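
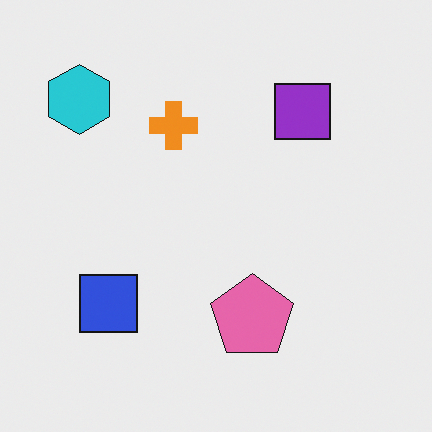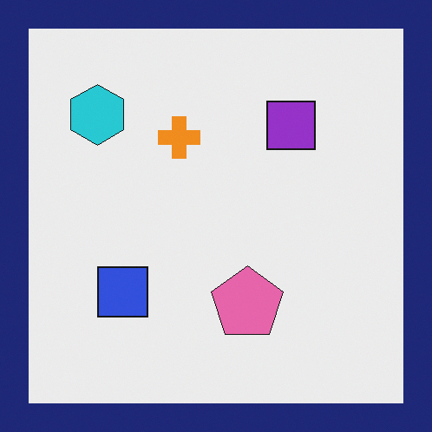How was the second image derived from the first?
Framed with a navy border.

A solid navy frame runs around the edge of the second image, with the content slightly shrunk inside it.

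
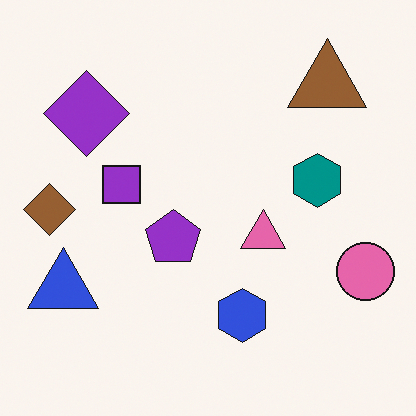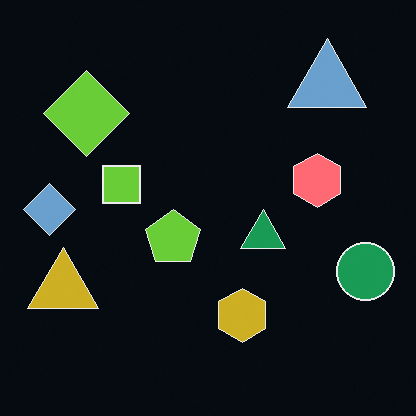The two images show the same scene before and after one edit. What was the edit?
The second image is the first color-inverted (negative).

The light background has become dark and every shape's color is its complement — a photographic negative.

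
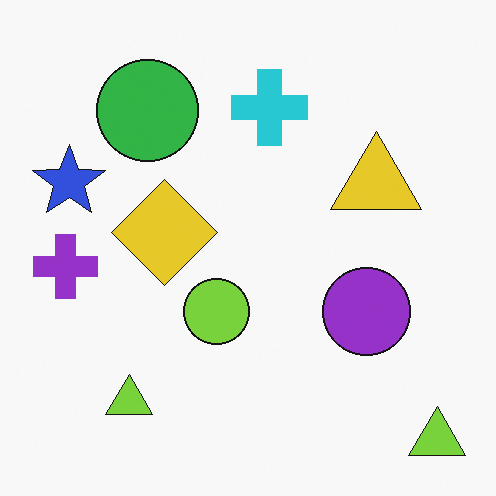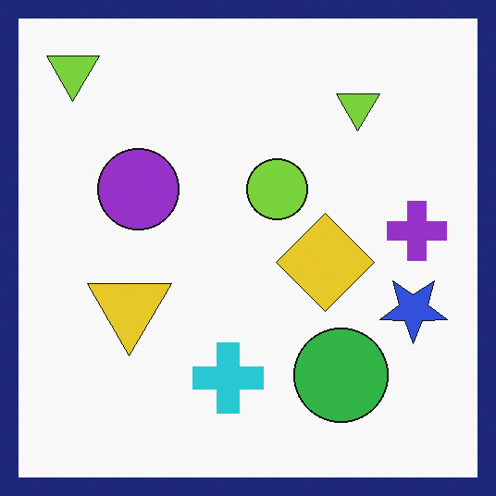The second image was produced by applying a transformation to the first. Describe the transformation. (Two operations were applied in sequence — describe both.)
It was rotated 180°, then framed with a navy border.

The blue star sits in the left of the first image and the right of the second — consistent with a whole-image 180° rotation. A solid navy frame runs around the edge of the second image, with the content slightly shrunk inside it.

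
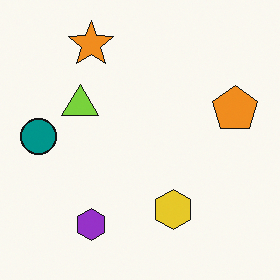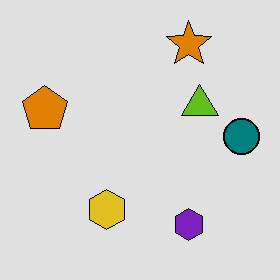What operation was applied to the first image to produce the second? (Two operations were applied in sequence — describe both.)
It was posterized to a reduced palette, then flipped horizontally (left ↔ right).

Each flat color has snapped to a coarser quantized level — most visibly, the near-white background has dropped to a flat grey. The teal circle is in the left of the first image and the right of the second — shapes on opposite sides of the vertical midline have swapped in a mirror flip.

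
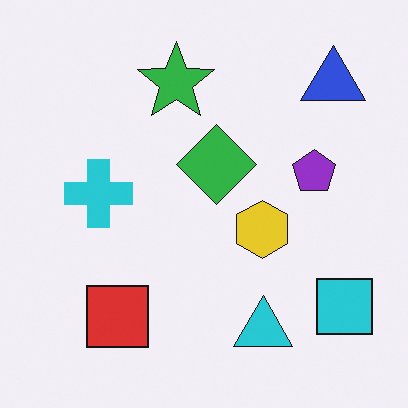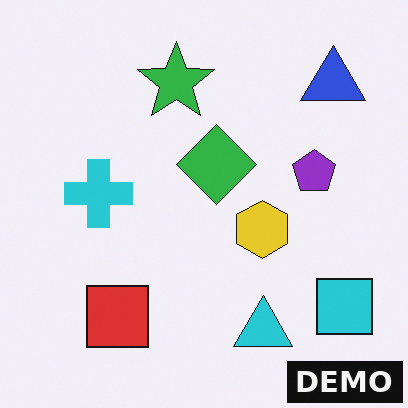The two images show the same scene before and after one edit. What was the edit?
This is the original image watermarked with the text "DEMO" in the lower-right corner.

A dark label reading "DEMO" appears in the lower-right corner.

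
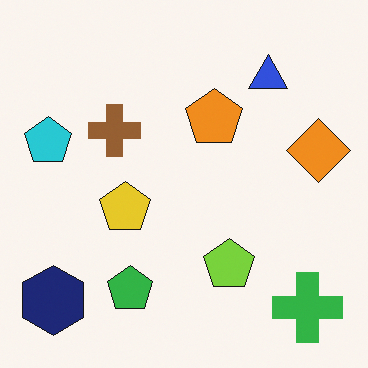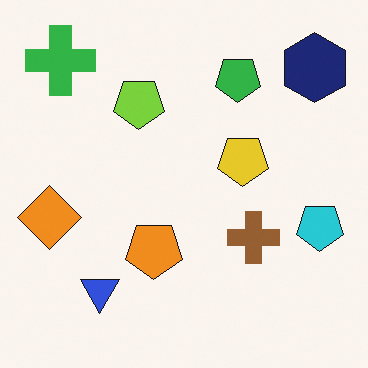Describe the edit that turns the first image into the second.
Rotated 180°.

The navy hexagon sits in the bottom-left of the first image and the top-right of the second — consistent with a whole-image 180° rotation.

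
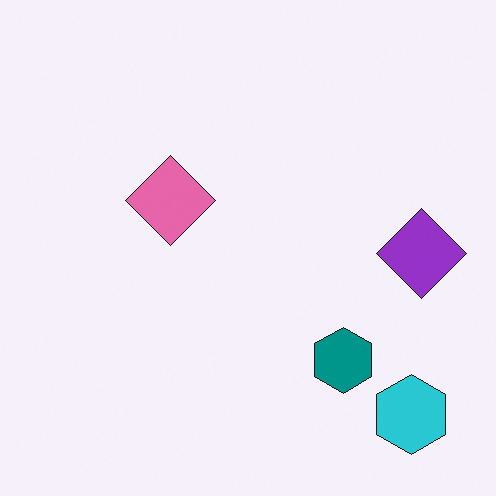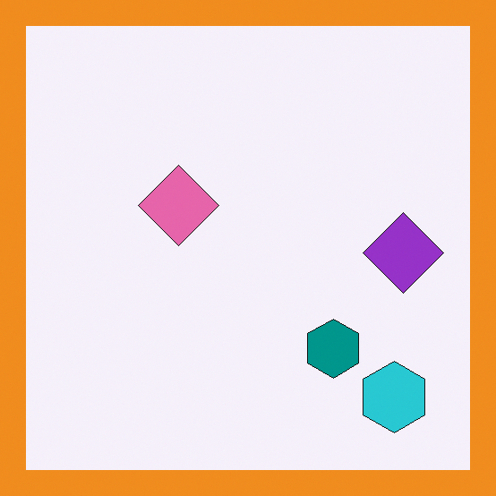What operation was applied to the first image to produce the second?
It was framed with a orange border.

A solid orange frame runs around the edge of the second image, with the content slightly shrunk inside it.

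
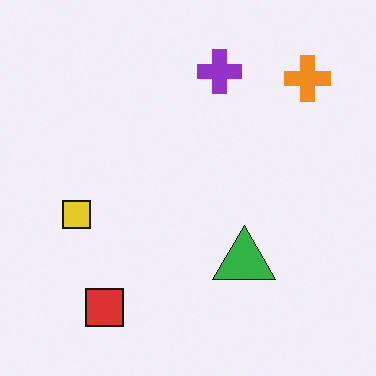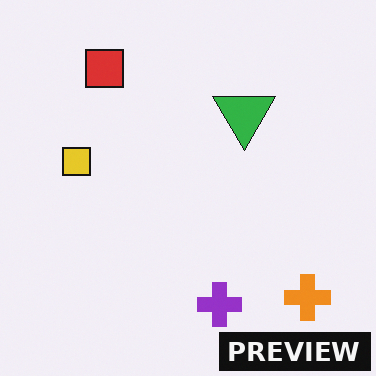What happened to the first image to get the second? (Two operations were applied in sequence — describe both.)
Flipped vertically (top ↔ bottom), then watermarked with the text "PREVIEW" in the lower-right corner.

The red square is in the bottom-left of the first image and the top-left of the second — shapes on opposite sides of the horizontal midline have swapped in a mirror flip. A dark label reading "PREVIEW" appears in the lower-right corner.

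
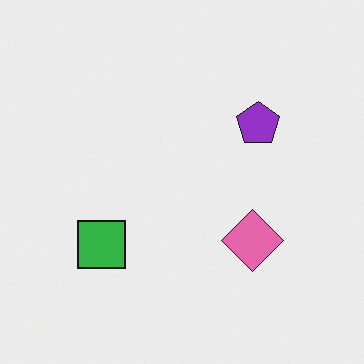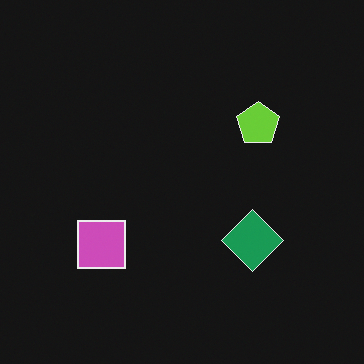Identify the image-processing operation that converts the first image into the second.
It was color-inverted (negative).

The light background has become dark and every shape's color is its complement — a photographic negative.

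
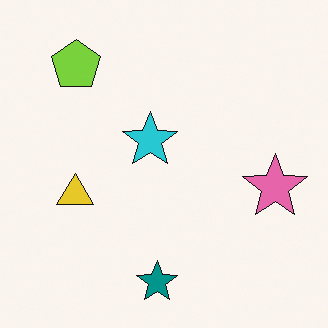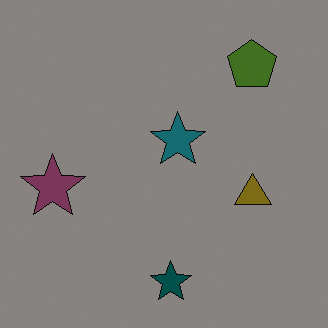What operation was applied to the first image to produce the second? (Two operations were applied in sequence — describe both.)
The image was flipped horizontally (left ↔ right), then substantially darkened.

The pink star is in the right of the first image and the left of the second — shapes on opposite sides of the vertical midline have swapped in a mirror flip. Every pixel — background and shapes alike — is uniformly darkened.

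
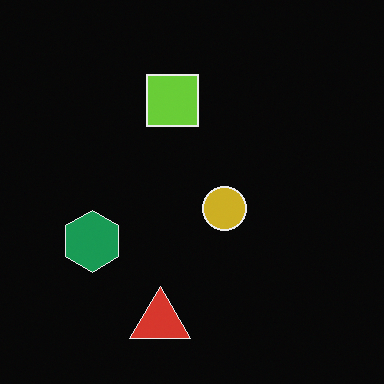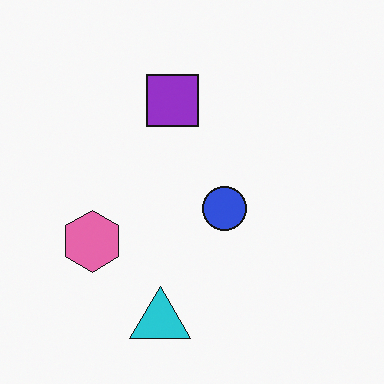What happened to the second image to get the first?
The first image is the second color-inverted (negative).

The light background has become dark and every shape's color is its complement — a photographic negative.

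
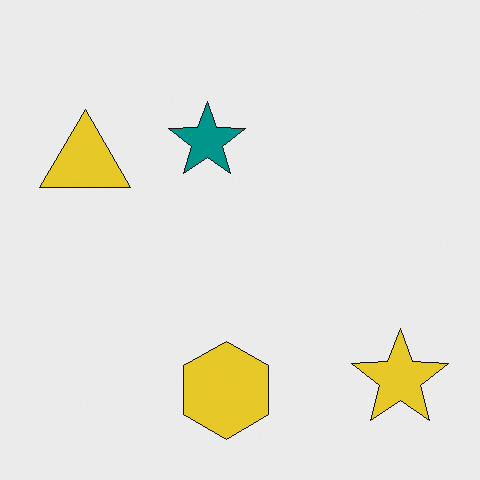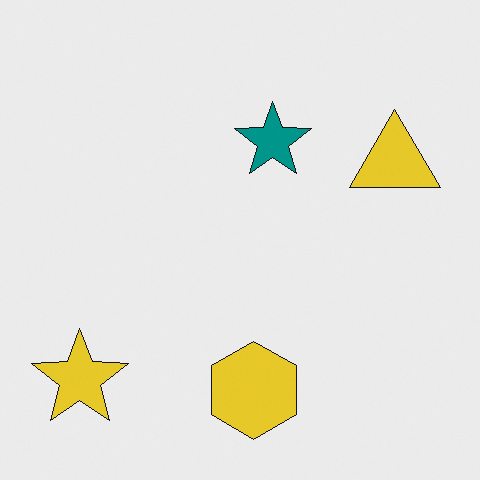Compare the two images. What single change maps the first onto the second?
This is the original image flipped horizontally (left ↔ right).

The yellow star is in the bottom-right of the first image and the bottom-left of the second — shapes on opposite sides of the vertical midline have swapped in a mirror flip.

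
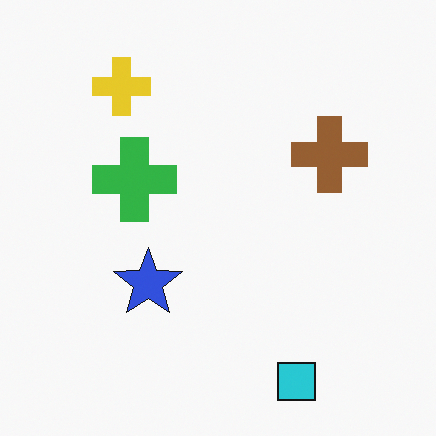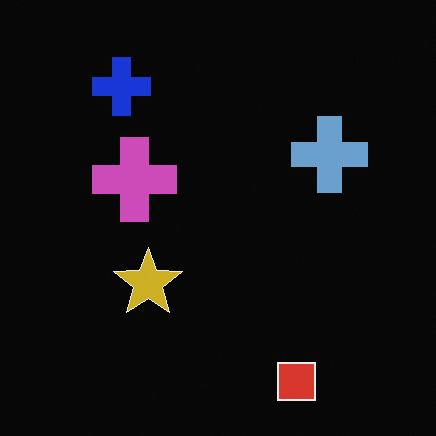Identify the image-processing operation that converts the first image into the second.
It was color-inverted (negative).

The light background has become dark and every shape's color is its complement — a photographic negative.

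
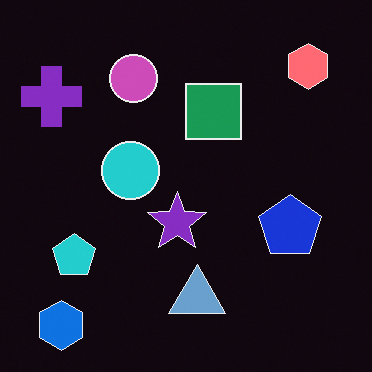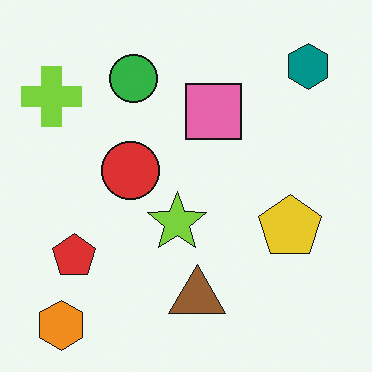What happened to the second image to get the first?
This is the original image color-inverted (negative).

The light background has become dark and every shape's color is its complement — a photographic negative.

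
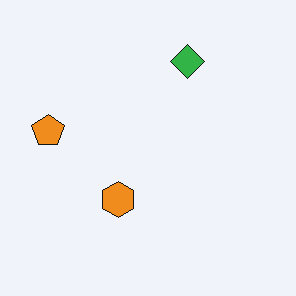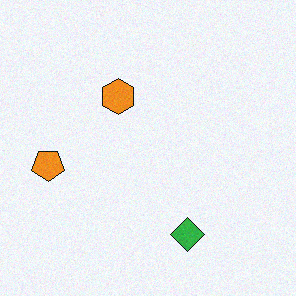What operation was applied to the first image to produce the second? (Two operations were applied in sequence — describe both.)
This is the original image flipped vertically (top ↔ bottom), then degraded with a light layer of grain.

The green diamond is in the top of the first image and the bottom of the second — shapes on opposite sides of the horizontal midline have swapped in a mirror flip. Random speckle covers the whole image, including the flat background.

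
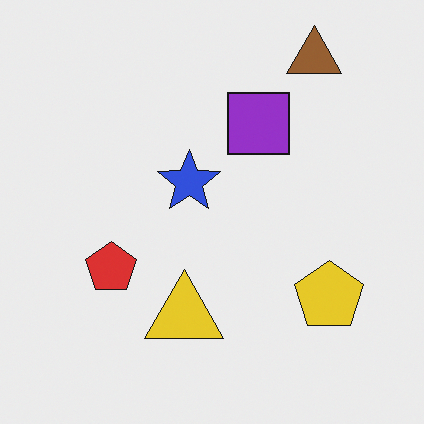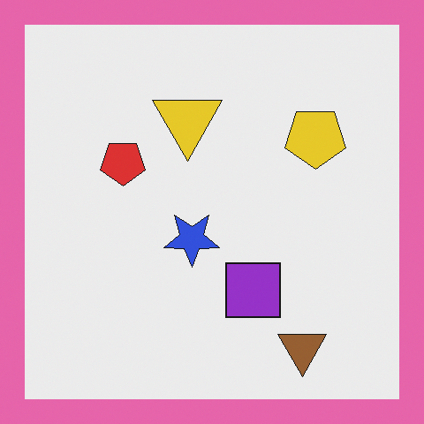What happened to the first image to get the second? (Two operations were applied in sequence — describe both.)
The transformation is: flipped vertically (top ↔ bottom), then framed with a pink border.

The brown triangle is in the top-right of the first image and the bottom-right of the second — shapes on opposite sides of the horizontal midline have swapped in a mirror flip. A solid pink frame runs around the edge of the second image, with the content slightly shrunk inside it.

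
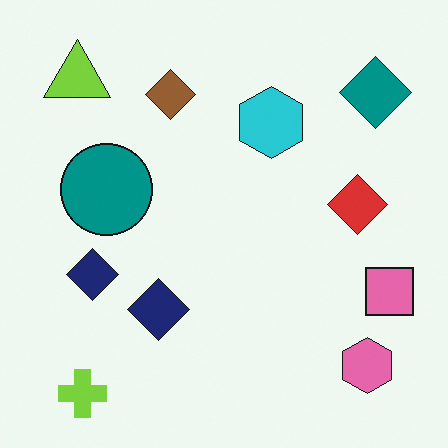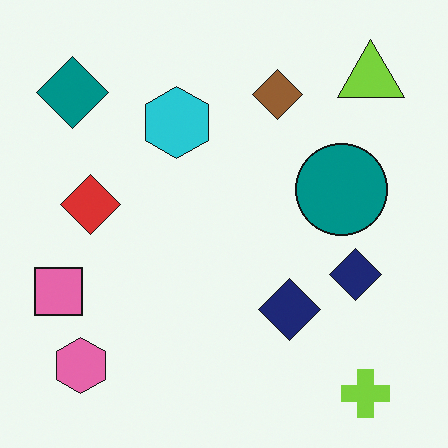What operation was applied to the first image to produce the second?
The transformation is: flipped horizontally (left ↔ right).

The pink square is in the right of the first image and the left of the second — shapes on opposite sides of the vertical midline have swapped in a mirror flip.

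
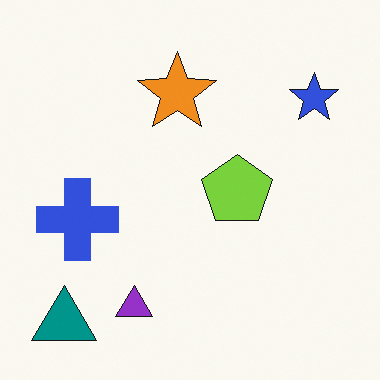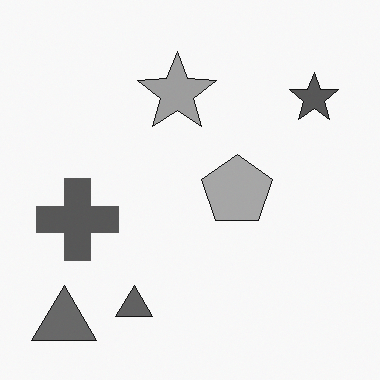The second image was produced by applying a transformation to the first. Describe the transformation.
The transformation is: converted to grayscale.

All color is removed — every shape is now a shade of grey.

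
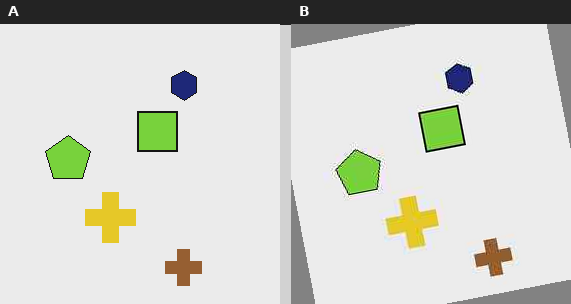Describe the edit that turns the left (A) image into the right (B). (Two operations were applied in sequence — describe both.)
It was JPEG-compressed with visible artifacts, then rotated counter-clockwise by a small amount.

Blocky 8×8 compression artifacts appear around shape edges and the flat background shows ringing — characteristic JPEG degradation. Every shape is tilted by the same angle and the image corners show triangular fill wedges — a whole-image rotation by a non-right angle.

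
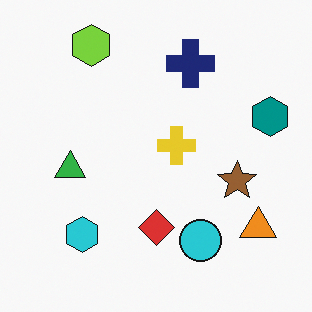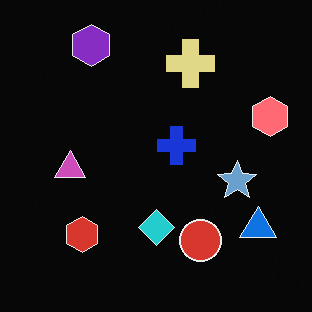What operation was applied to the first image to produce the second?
The second image is the first color-inverted (negative).

The light background has become dark and every shape's color is its complement — a photographic negative.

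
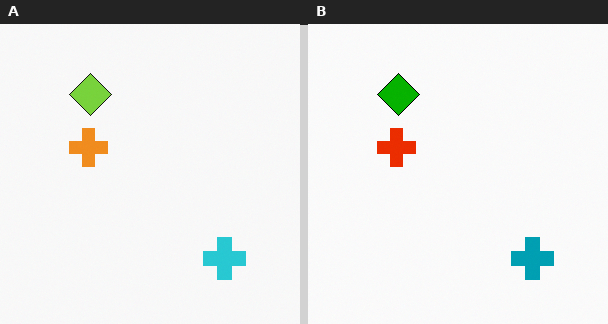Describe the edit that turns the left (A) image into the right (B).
The transformation is: given much higher contrast.

Tones are pushed away from mid-grey across the whole image — a global contrast change.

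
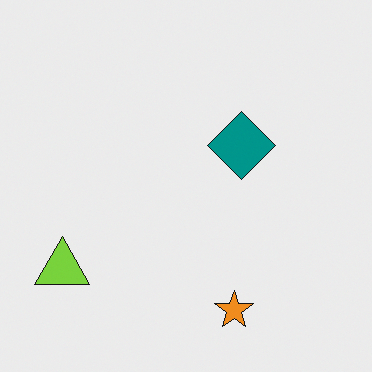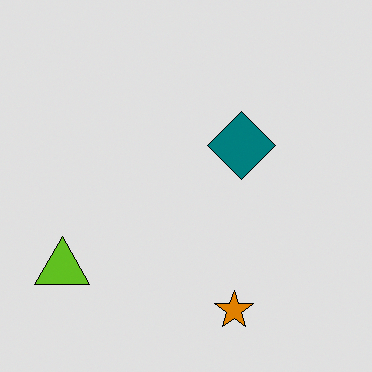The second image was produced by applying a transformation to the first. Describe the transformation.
It was moderately posterized.

Each flat color has snapped to a coarser quantized level — most visibly, the near-white background has dropped to a flat grey.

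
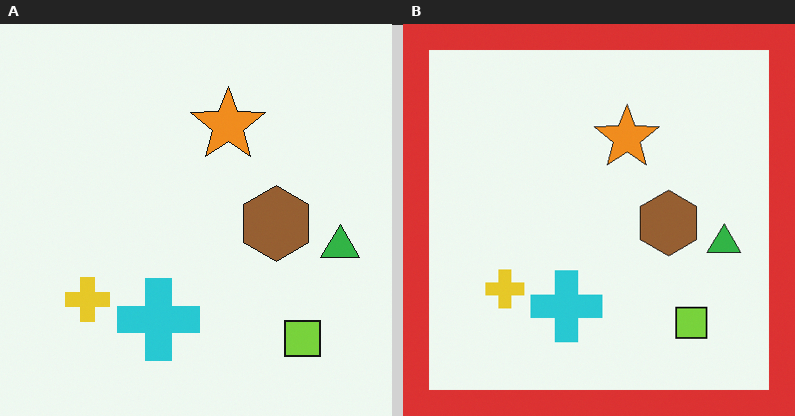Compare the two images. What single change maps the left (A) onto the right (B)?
The transformation is: framed with a red border.

A solid red frame runs around the edge of the right (B) image, with the content slightly shrunk inside it.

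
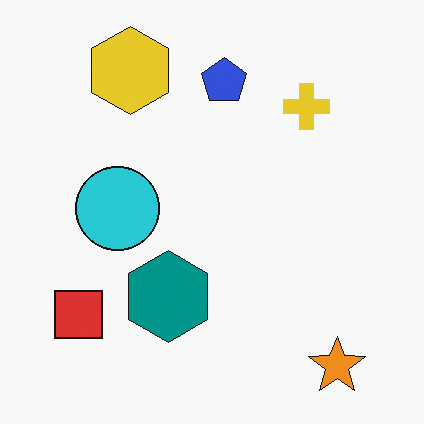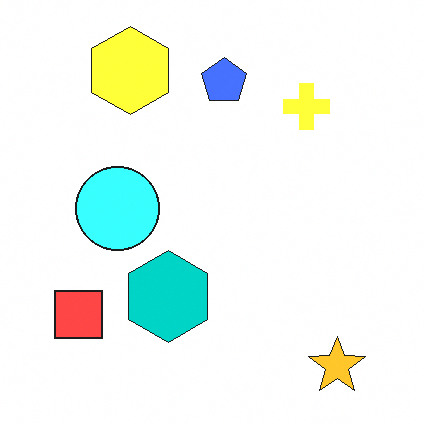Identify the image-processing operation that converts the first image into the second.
Brightened a lot.

Every pixel — background and shapes alike — is uniformly brightened.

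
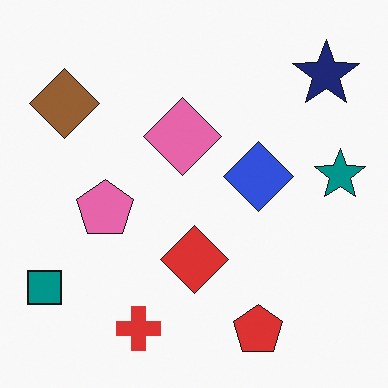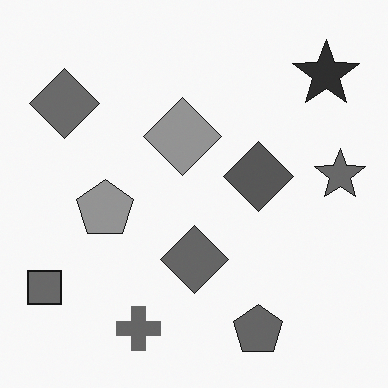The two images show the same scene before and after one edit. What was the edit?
This is the original image converted to grayscale.

All color is removed — every shape is now a shade of grey.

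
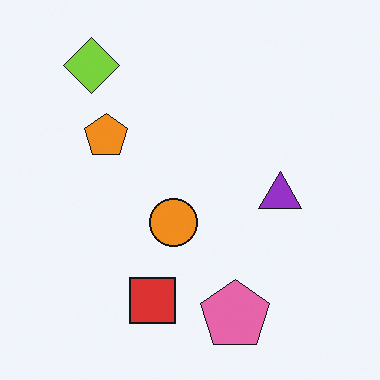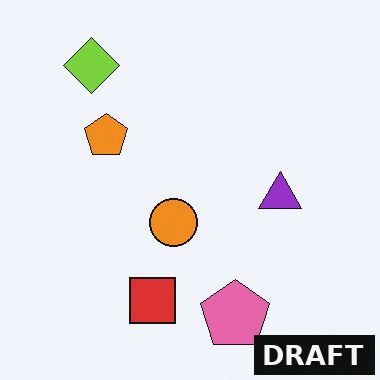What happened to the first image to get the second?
It was watermarked with the text "DRAFT" in the lower-right corner.

A dark label reading "DRAFT" appears in the lower-right corner.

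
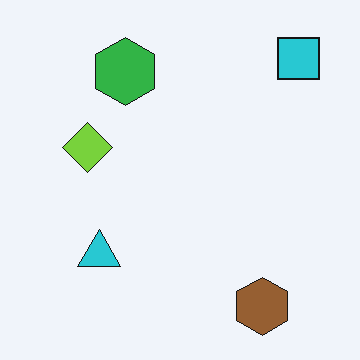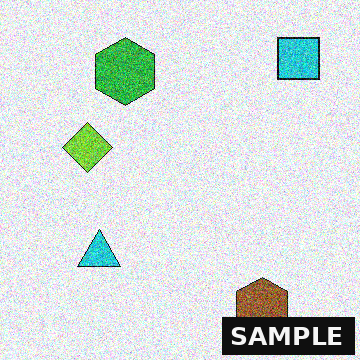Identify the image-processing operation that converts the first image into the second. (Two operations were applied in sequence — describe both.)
This is the original image degraded with a thick layer of grain, then watermarked with the text "SAMPLE" in the lower-right corner.

Random speckle covers the whole image, including the flat background. A dark label reading "SAMPLE" appears in the lower-right corner.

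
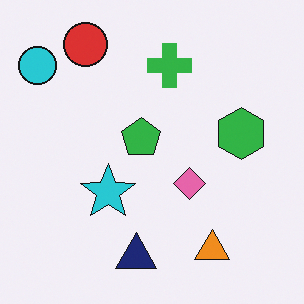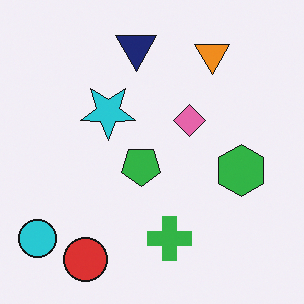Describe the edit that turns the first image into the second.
Flipped vertically (top ↔ bottom).

The red circle is in the top-left of the first image and the bottom-left of the second — shapes on opposite sides of the horizontal midline have swapped in a mirror flip.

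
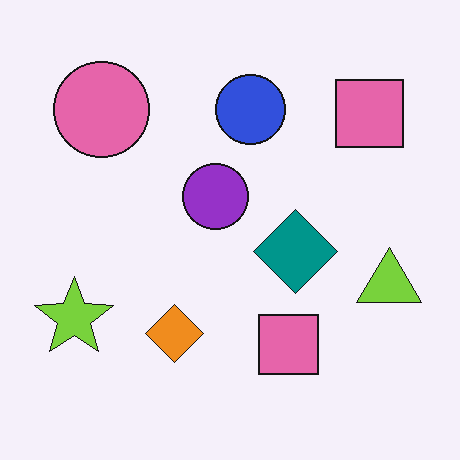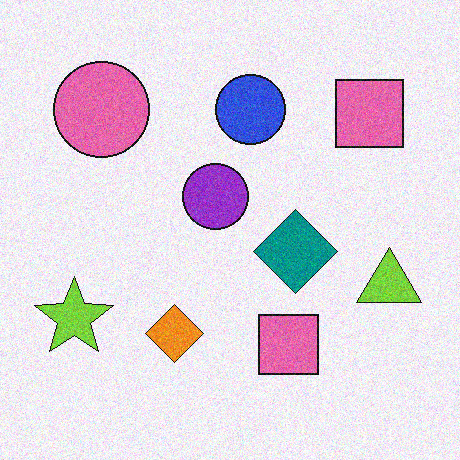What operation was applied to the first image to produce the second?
Degraded with moderate additive noise.

Random speckle covers the whole image, including the flat background.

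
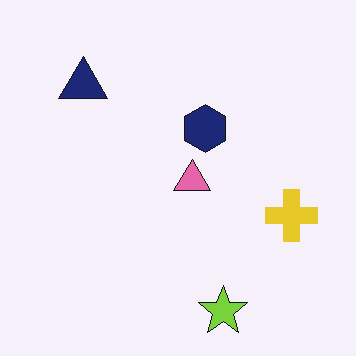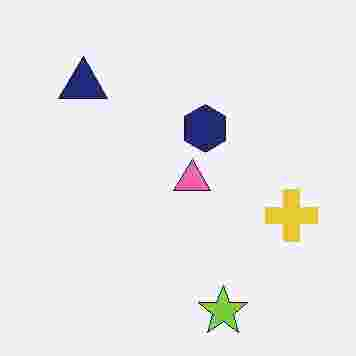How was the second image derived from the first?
This is the original image degraded with heavy JPEG compression.

Blocky 8×8 compression artifacts appear around shape edges and the flat background shows ringing — characteristic JPEG degradation.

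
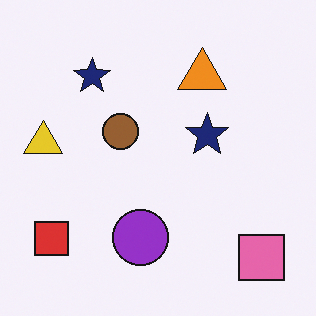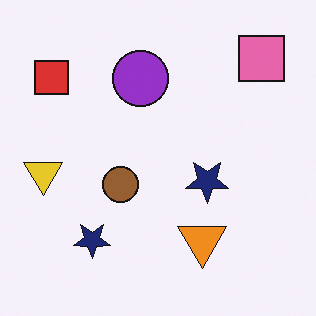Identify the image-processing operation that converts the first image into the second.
This is the original image flipped vertically (top ↔ bottom).

The pink square is in the bottom-right of the first image and the top-right of the second — shapes on opposite sides of the horizontal midline have swapped in a mirror flip.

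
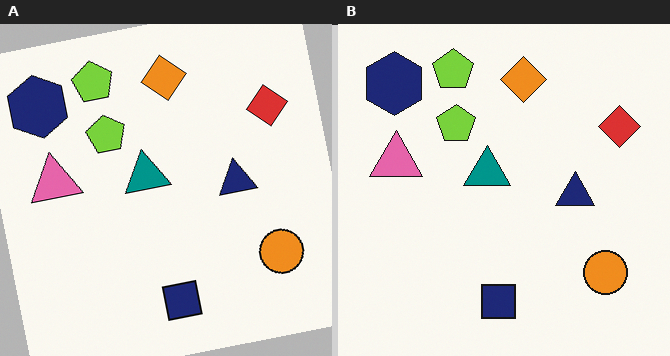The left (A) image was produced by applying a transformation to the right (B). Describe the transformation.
The transformation is: rotated counter-clockwise by a slight angle.

Every shape is tilted by the same angle and the image corners show triangular fill wedges — a whole-image rotation by a non-right angle.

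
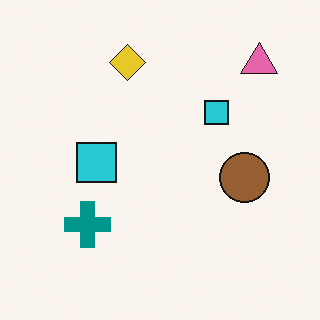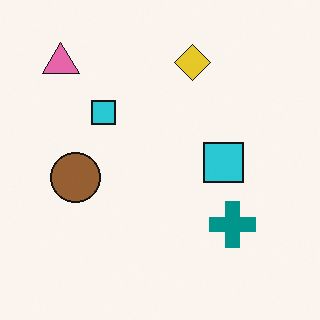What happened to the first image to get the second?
It was flipped horizontally (left ↔ right).

The pink triangle is in the top-right of the first image and the top-left of the second — shapes on opposite sides of the vertical midline have swapped in a mirror flip.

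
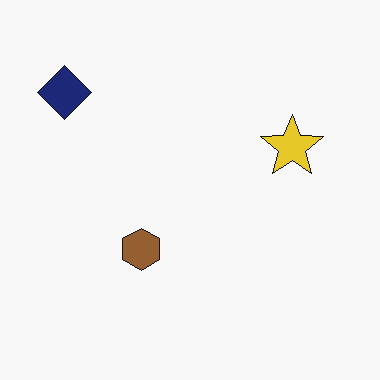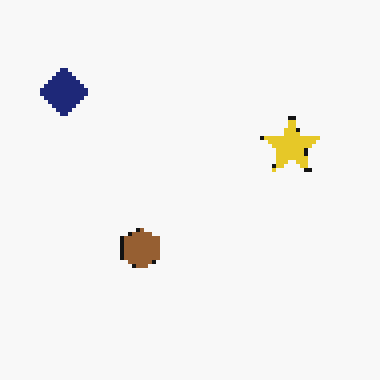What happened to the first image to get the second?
Lightly pixelated (a mild mosaic effect).

Shapes are reduced to large square blocks; fine edges and outlines are lost — a downscale-then-upscale (mosaic) effect.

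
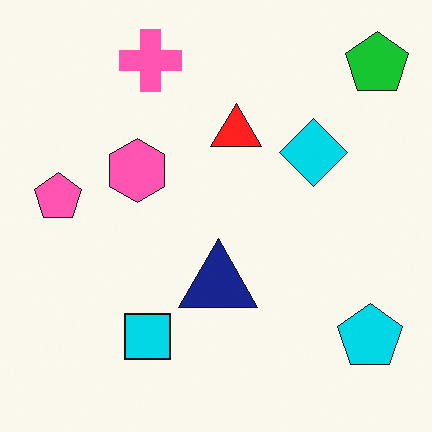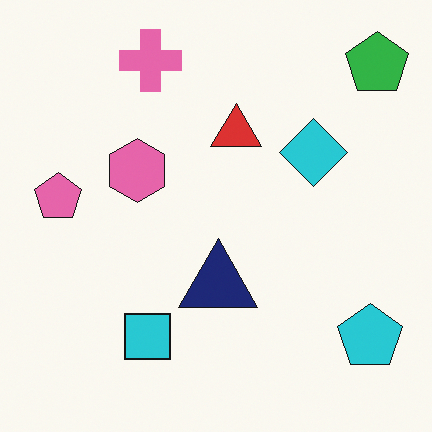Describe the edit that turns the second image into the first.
The transformation is: slightly oversaturated.

All colors are more vivid — a global saturation change.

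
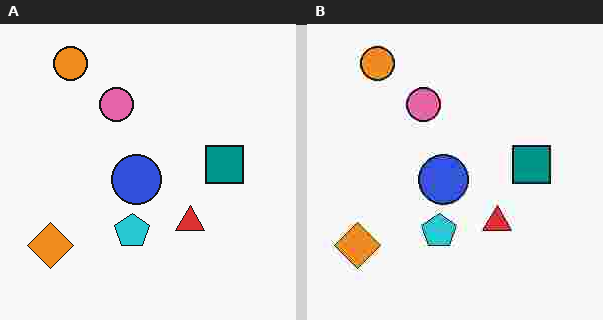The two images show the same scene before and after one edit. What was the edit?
It was heavily JPEG-compressed with obvious blocking artifacts.

Blocky 8×8 compression artifacts appear around shape edges and the flat background shows ringing — characteristic JPEG degradation.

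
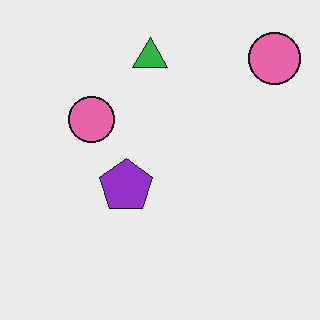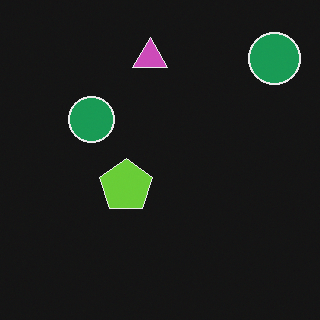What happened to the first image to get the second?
It was color-inverted (negative).

The light background has become dark and every shape's color is its complement — a photographic negative.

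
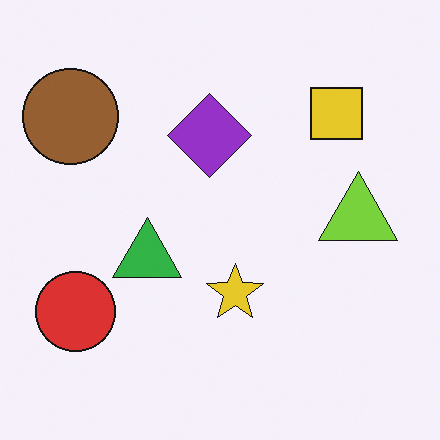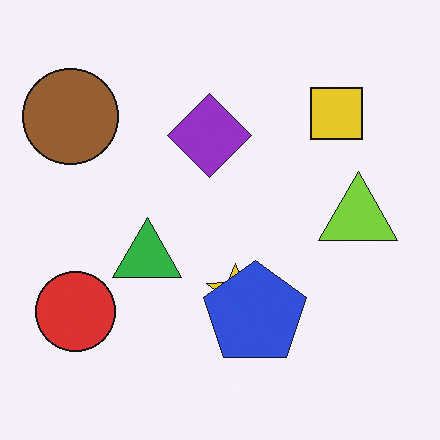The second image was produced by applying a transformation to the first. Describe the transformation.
This is the original image overlaid with an additional blue pentagon.

A blue pentagon appears in the second image that is absent from the first.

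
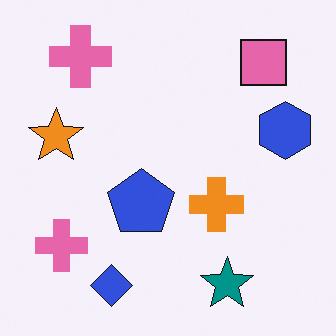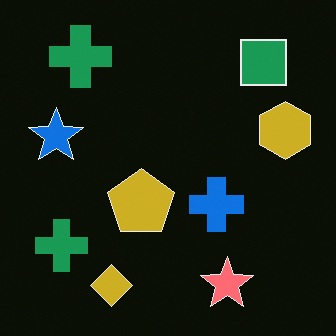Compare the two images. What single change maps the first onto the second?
Color-inverted (negative).

The light background has become dark and every shape's color is its complement — a photographic negative.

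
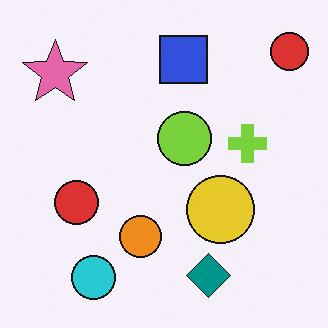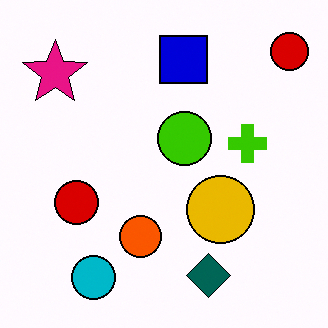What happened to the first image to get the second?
Given much higher contrast.

Tones are pushed away from mid-grey across the whole image — a global contrast change.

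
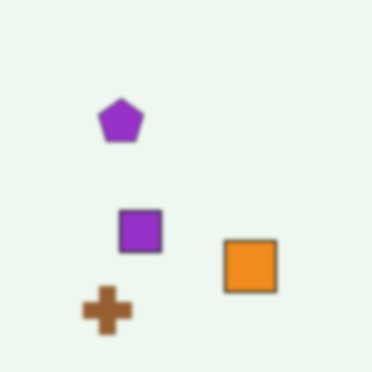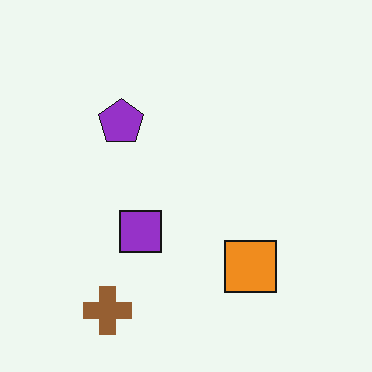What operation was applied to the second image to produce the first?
The transformation is: lightly blurred.

Shape edges and outlines are uniformly softened across the whole image.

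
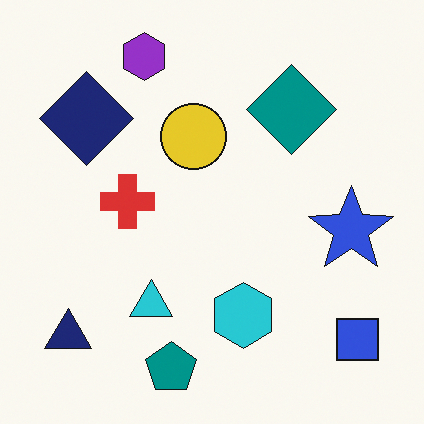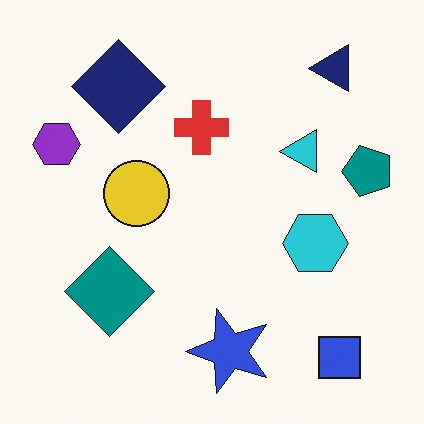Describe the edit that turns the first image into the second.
Transposed (reflected across the top-left ↔ bottom-right diagonal).

Shapes have swapped their row and column positions — what was in the top-right is now in the bottom-left — a diagonal reflection.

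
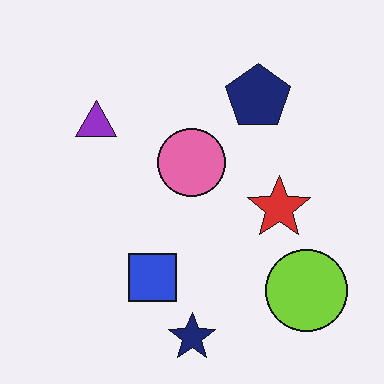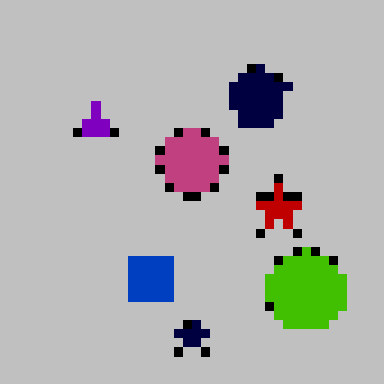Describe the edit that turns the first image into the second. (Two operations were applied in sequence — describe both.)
The image was heavily posterized to just a handful of flat colors, then heavily pixelated into large blocks.

Each flat color has snapped to a coarser quantized level — most visibly, the near-white background has dropped to a flat grey. Shapes are reduced to large square blocks; fine edges and outlines are lost — a downscale-then-upscale (mosaic) effect.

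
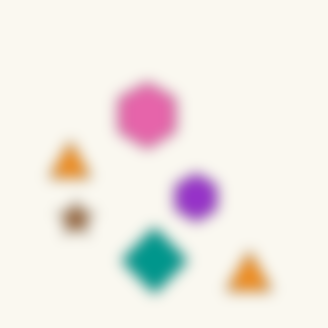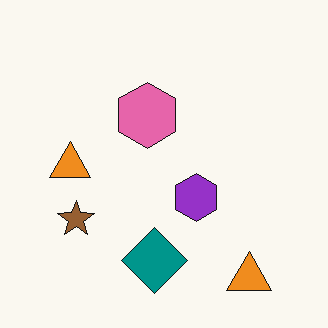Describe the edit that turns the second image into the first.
Strongly gaussian-blurred.

Shape edges and outlines are uniformly softened across the whole image.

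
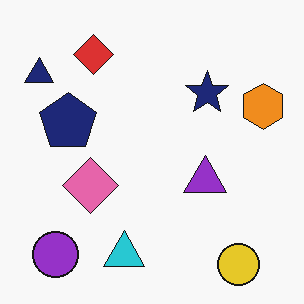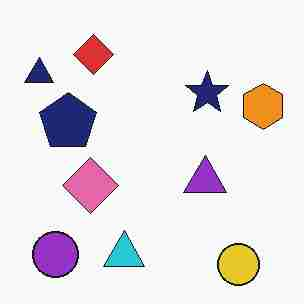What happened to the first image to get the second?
The image was degraded with heavy JPEG compression.

Blocky 8×8 compression artifacts appear around shape edges and the flat background shows ringing — characteristic JPEG degradation.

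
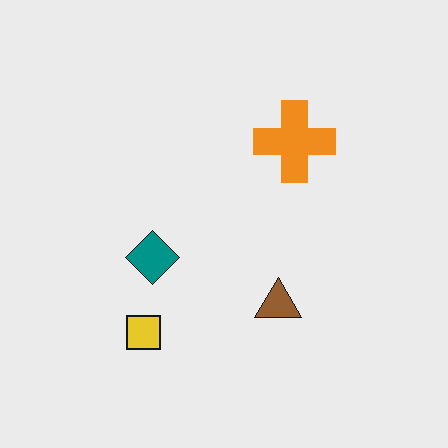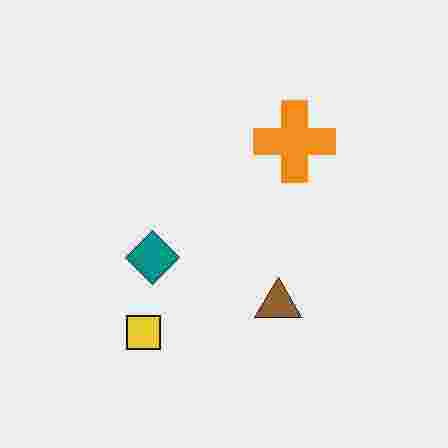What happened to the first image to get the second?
It was degraded with heavy JPEG compression.

Blocky 8×8 compression artifacts appear around shape edges and the flat background shows ringing — characteristic JPEG degradation.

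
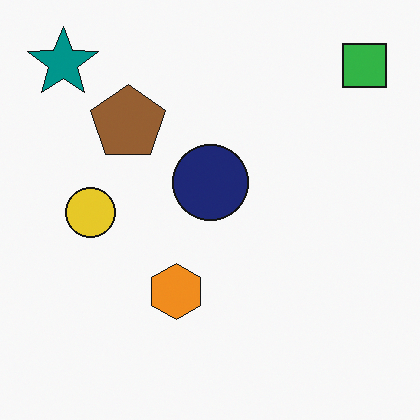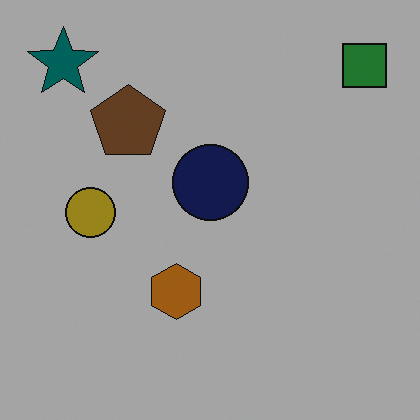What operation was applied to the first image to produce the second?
It was substantially darkened.

Every pixel — background and shapes alike — is uniformly darkened.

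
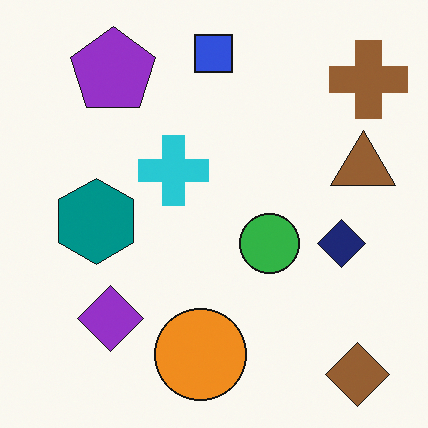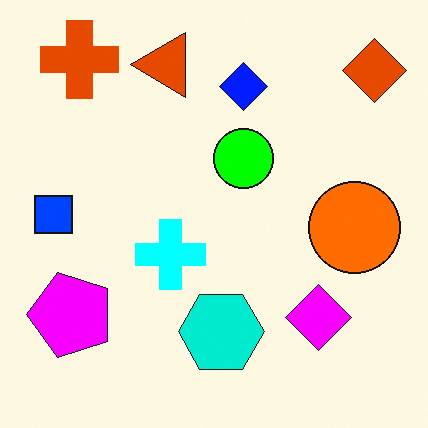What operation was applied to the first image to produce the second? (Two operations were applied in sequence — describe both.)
The second image is the first heavily oversaturated, then rotated 90° counter-clockwise.

All colors are more vivid — a global saturation change. The brown diamond sits in the bottom-right of the first image and the top-right of the second — consistent with a whole-image 90° counter-clockwise rotation.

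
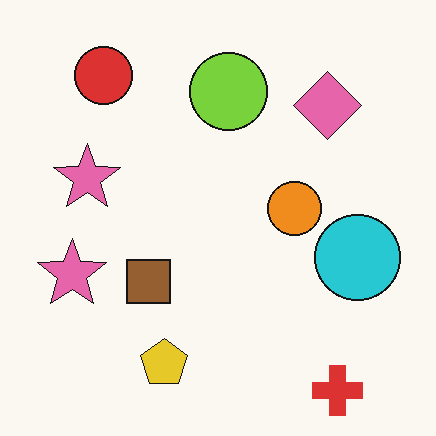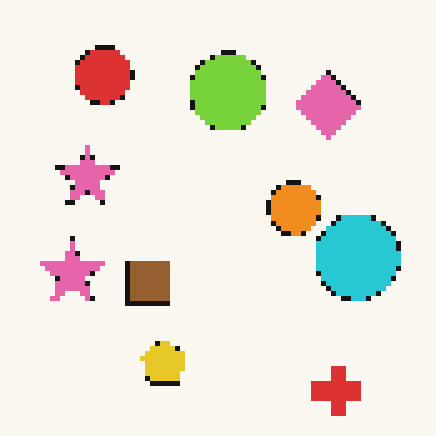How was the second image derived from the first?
It was lightly pixelated (a mild mosaic effect).

Shapes are reduced to large square blocks; fine edges and outlines are lost — a downscale-then-upscale (mosaic) effect.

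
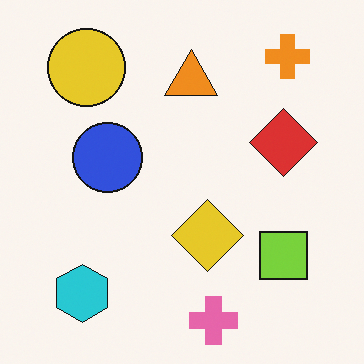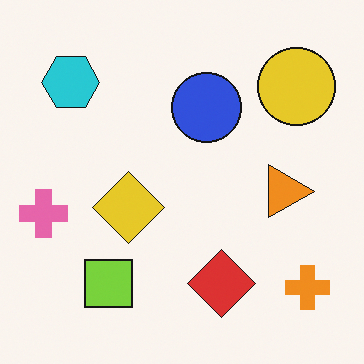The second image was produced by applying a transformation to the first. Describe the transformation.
The image was rotated 90° clockwise.

The orange cross sits in the top-right of the first image and the bottom-right of the second — consistent with a whole-image 90° clockwise rotation.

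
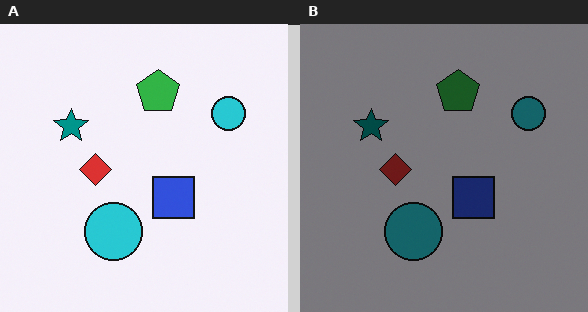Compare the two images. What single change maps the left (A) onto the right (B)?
It was darkened a lot.

Every pixel — background and shapes alike — is uniformly darkened.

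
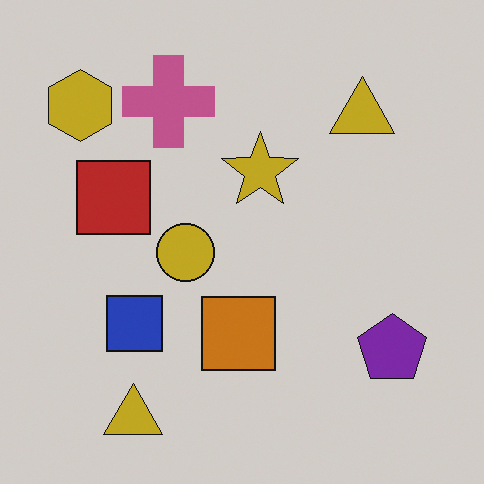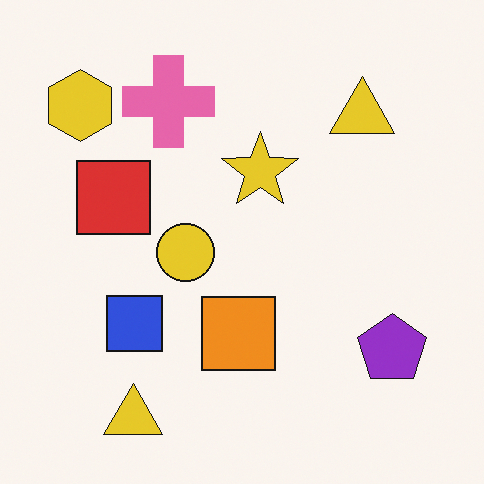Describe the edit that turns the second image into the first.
This is the original image darkened a little.

Every pixel — background and shapes alike — is uniformly darkened.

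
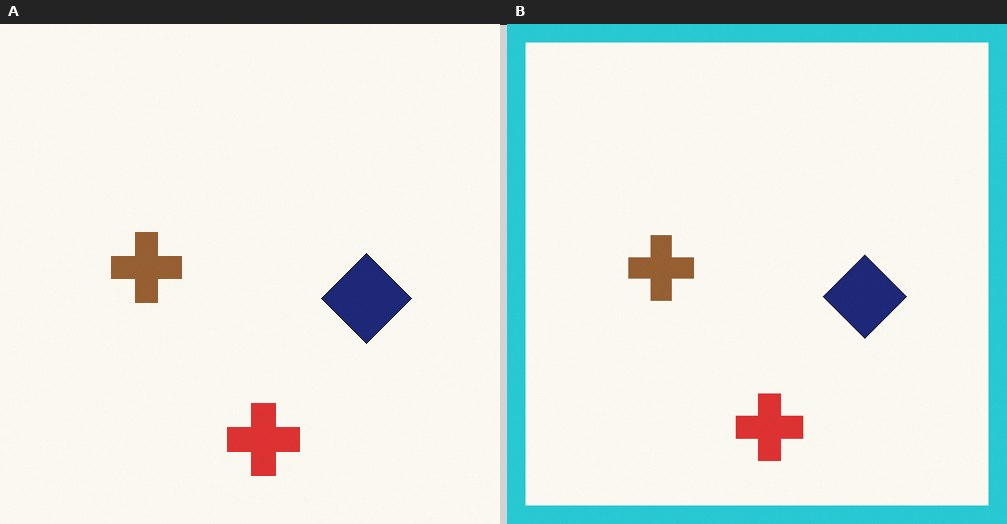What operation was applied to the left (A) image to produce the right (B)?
The transformation is: framed with a cyan border.

A solid cyan frame runs around the edge of the right (B) image, with the content slightly shrunk inside it.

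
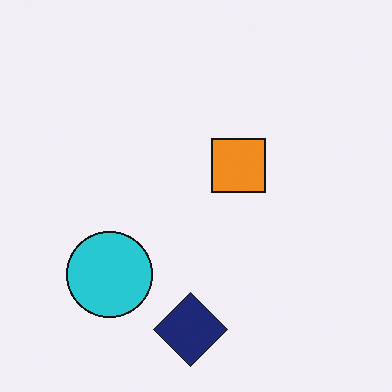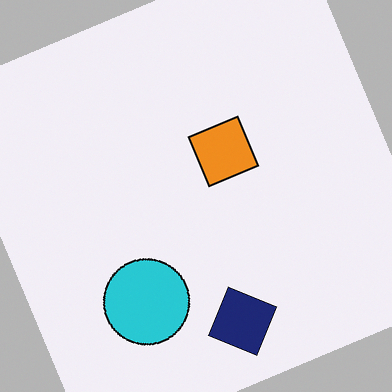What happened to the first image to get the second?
It was rotated counter-clockwise by a clearly visible amount.

Every shape is tilted by the same angle and the image corners show triangular fill wedges — a whole-image rotation by a non-right angle.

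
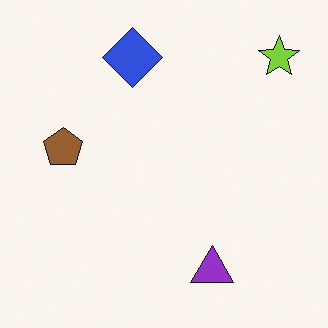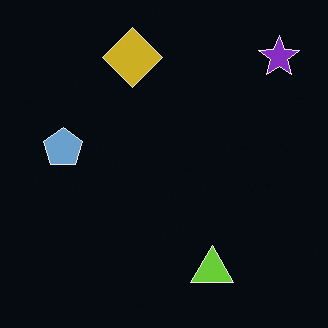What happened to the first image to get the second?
The image was color-inverted (negative).

The light background has become dark and every shape's color is its complement — a photographic negative.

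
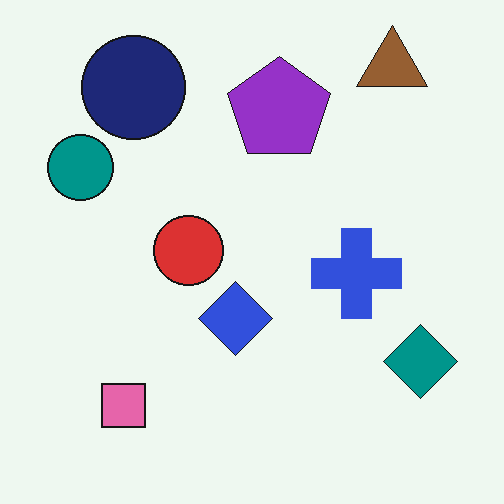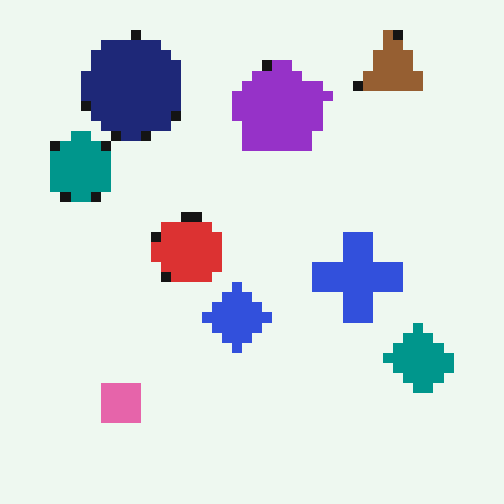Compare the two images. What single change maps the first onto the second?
Heavily pixelated into large blocks.

Shapes are reduced to large square blocks; fine edges and outlines are lost — a downscale-then-upscale (mosaic) effect.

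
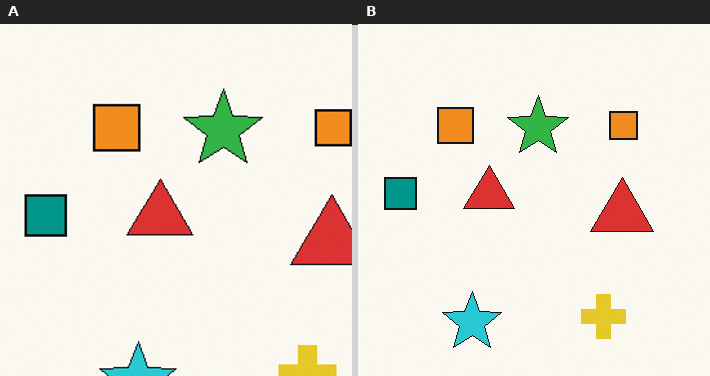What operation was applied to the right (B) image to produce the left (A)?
The image was cropped slightly and scaled back up.

The visible shapes are larger and the field of view is narrower; shapes near the original edges may be partly or wholly outside the frame — a crop-and-rescale.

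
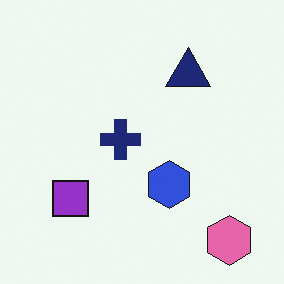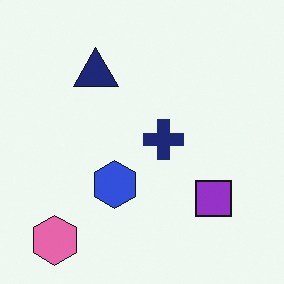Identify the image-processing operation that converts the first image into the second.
The second image is the first flipped horizontally (left ↔ right).

The pink hexagon is in the bottom-right of the first image and the bottom-left of the second — shapes on opposite sides of the vertical midline have swapped in a mirror flip.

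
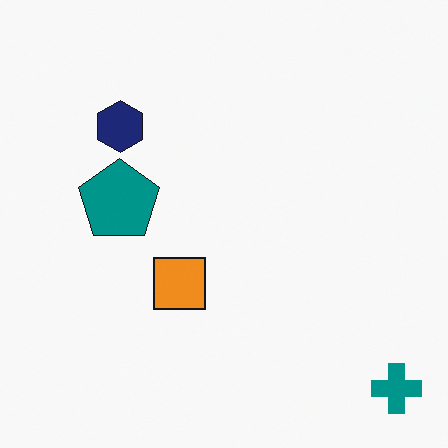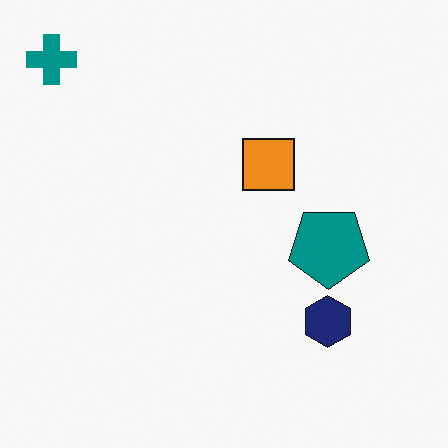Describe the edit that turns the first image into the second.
It was rotated 180°.

The teal cross sits in the bottom-right of the first image and the top-left of the second — consistent with a whole-image 180° rotation.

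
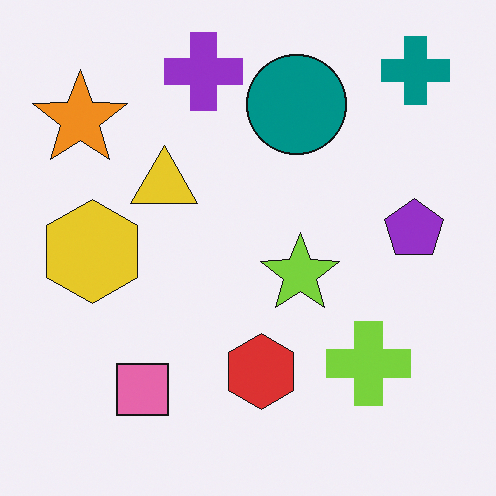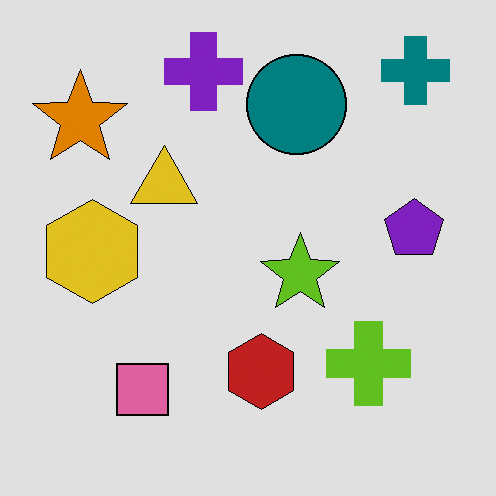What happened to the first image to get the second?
It was posterized to a reduced palette.

Each flat color has snapped to a coarser quantized level — most visibly, the near-white background has dropped to a flat grey.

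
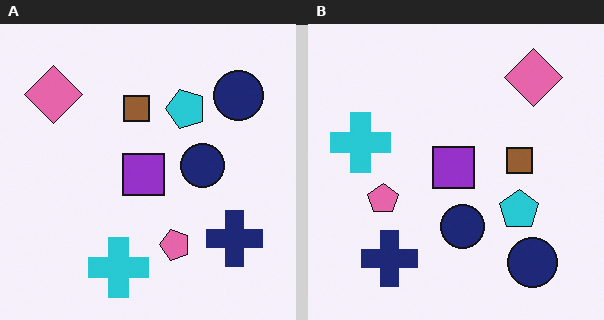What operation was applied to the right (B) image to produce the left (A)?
This is the original image rotated 90° counter-clockwise.

The pink diamond sits in the top-right of the right (B) image and the top-left of the left (A) — consistent with a whole-image 90° counter-clockwise rotation.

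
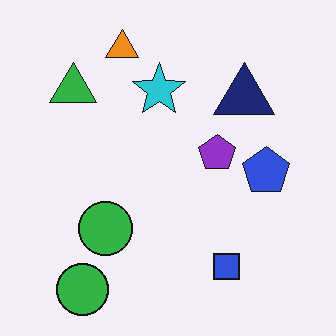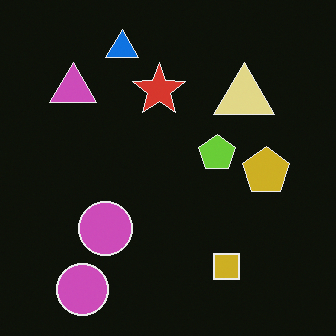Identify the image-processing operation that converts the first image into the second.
Color-inverted (negative).

The light background has become dark and every shape's color is its complement — a photographic negative.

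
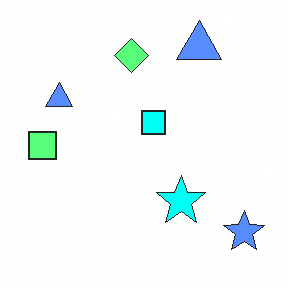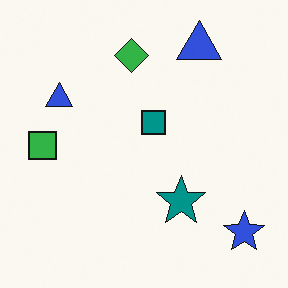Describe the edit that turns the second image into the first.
The image was noticeably brightened.

Every pixel — background and shapes alike — is uniformly brightened.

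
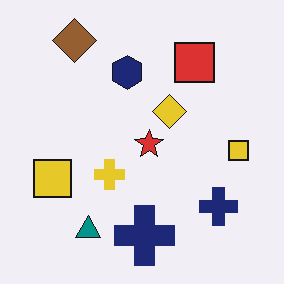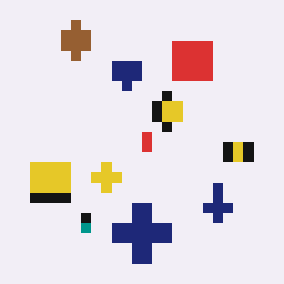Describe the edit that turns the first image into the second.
Coarsely pixelated.

Shapes are reduced to large square blocks; fine edges and outlines are lost — a downscale-then-upscale (mosaic) effect.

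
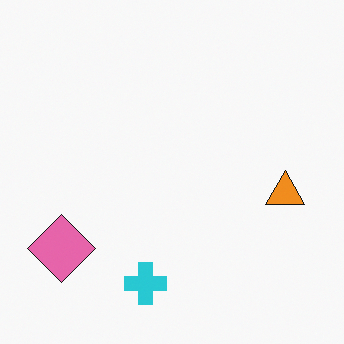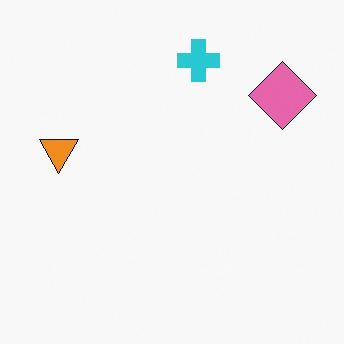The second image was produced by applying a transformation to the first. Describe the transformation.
The transformation is: rotated 180°.

The pink diamond sits in the bottom-left of the first image and the top-right of the second — consistent with a whole-image 180° rotation.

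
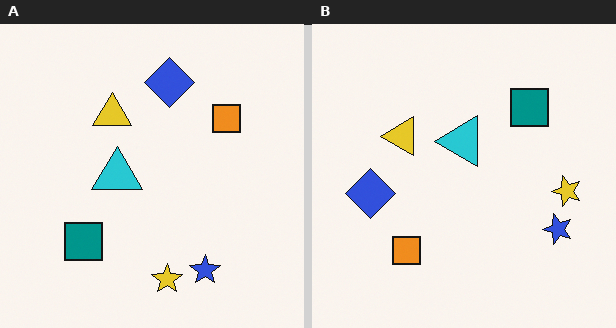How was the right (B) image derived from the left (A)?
The right (B) image is the left (A) transposed (reflected across the top-left ↔ bottom-right diagonal).

Shapes have swapped their row and column positions — what was in the top-right is now in the bottom-left — a diagonal reflection.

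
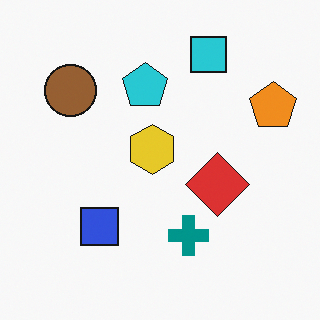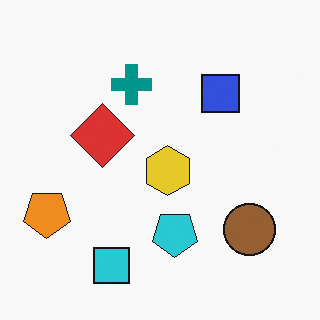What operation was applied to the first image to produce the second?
Rotated 180°.

The orange pentagon sits in the top-right of the first image and the left of the second — consistent with a whole-image 180° rotation.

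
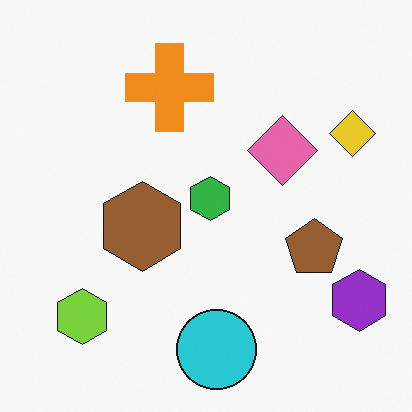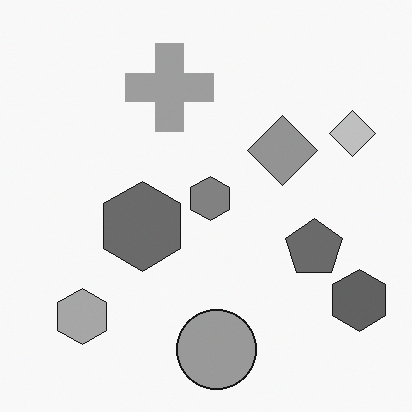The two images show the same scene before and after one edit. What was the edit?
The second image is the first converted to grayscale.

All color is removed — every shape is now a shade of grey.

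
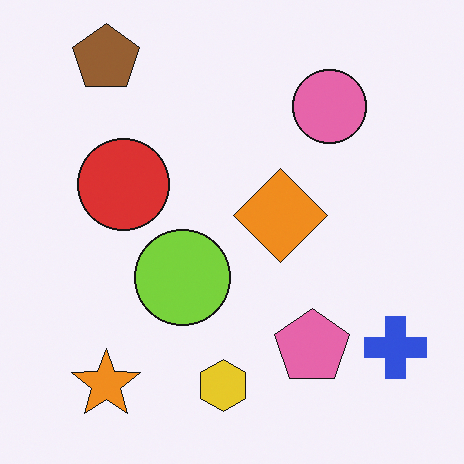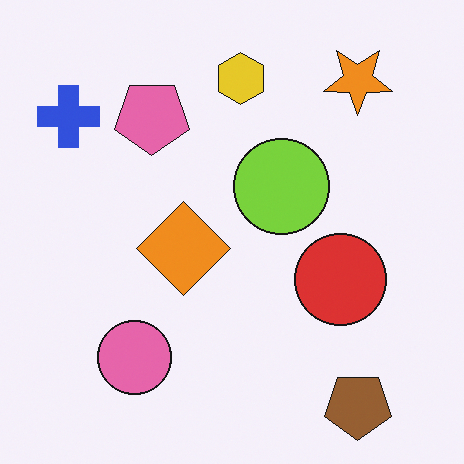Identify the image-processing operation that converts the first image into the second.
The transformation is: rotated 180°.

The brown pentagon sits in the top-left of the first image and the bottom-right of the second — consistent with a whole-image 180° rotation.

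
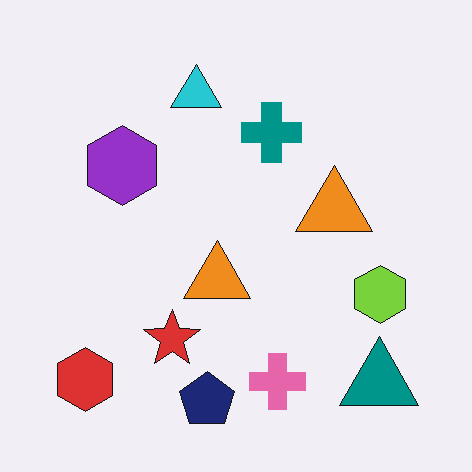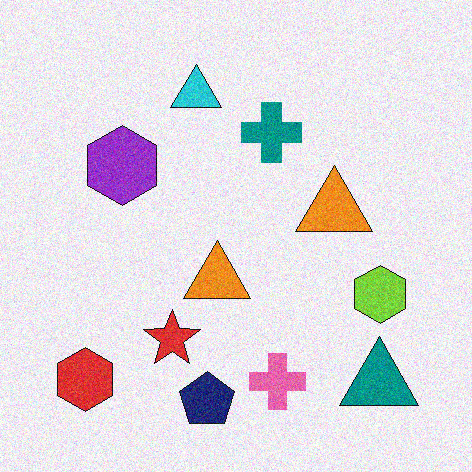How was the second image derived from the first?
The transformation is: degraded with visible gaussian noise.

Random speckle covers the whole image, including the flat background.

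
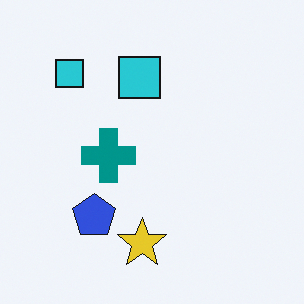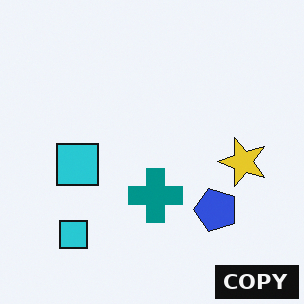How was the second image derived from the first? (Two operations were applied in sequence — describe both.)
The image was rotated 90° counter-clockwise, then watermarked with the text "COPY" in the lower-right corner.

The yellow star sits in the bottom of the first image and the right of the second — consistent with a whole-image 90° counter-clockwise rotation. A dark label reading "COPY" appears in the lower-right corner.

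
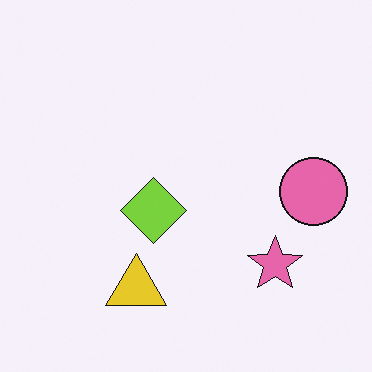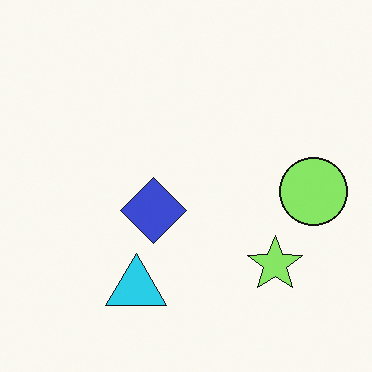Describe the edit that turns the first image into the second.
This is the original image hue-shifted through roughly a third of the color wheel.

Every shape's color has rotated by the same amount around the hue wheel — a uniform hue shift.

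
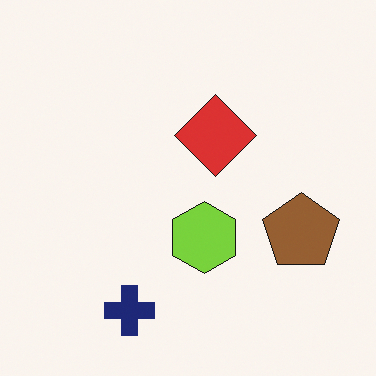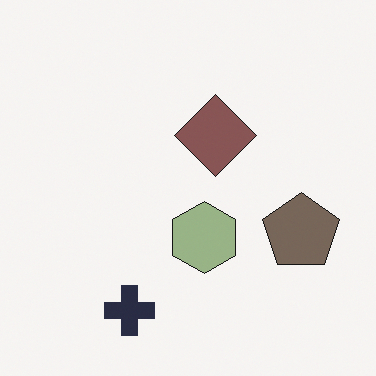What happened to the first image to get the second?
It was made much more muted (saturation change).

All colors are more muted and greyish — a global saturation change.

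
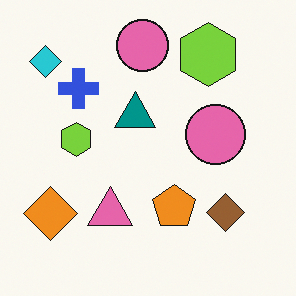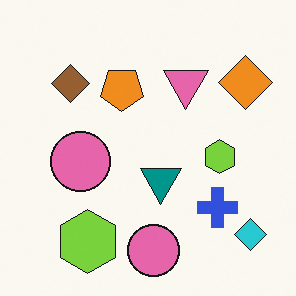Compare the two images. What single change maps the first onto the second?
This is the original image rotated 180°.

The cyan diamond sits in the top-left of the first image and the bottom-right of the second — consistent with a whole-image 180° rotation.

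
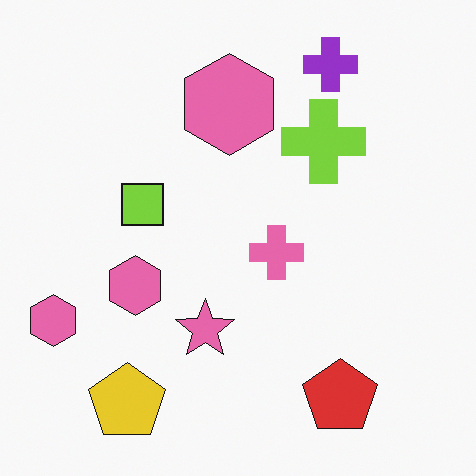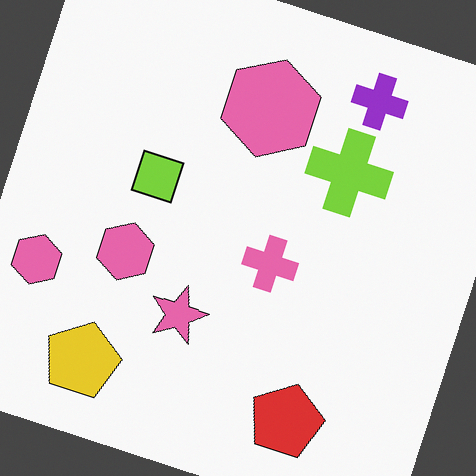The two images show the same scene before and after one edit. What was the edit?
The image was rotated clockwise by a clearly visible amount.

Every shape is tilted by the same angle and the image corners show triangular fill wedges — a whole-image rotation by a non-right angle.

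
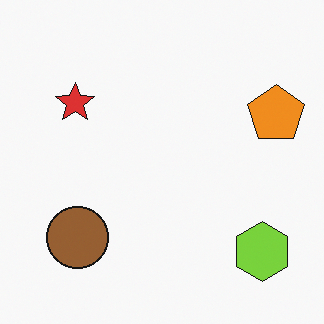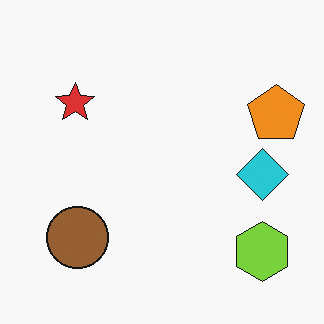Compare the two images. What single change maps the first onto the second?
The second image is the first overlaid with an additional cyan diamond.

A cyan diamond appears in the second image that is absent from the first.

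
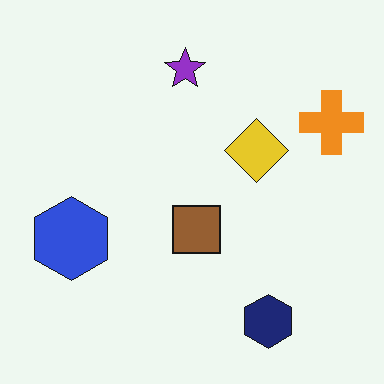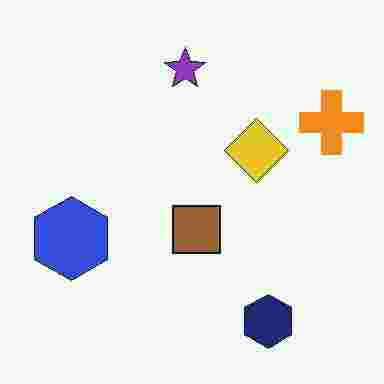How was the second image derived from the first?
It was heavily JPEG-compressed with obvious blocking artifacts.

Blocky 8×8 compression artifacts appear around shape edges and the flat background shows ringing — characteristic JPEG degradation.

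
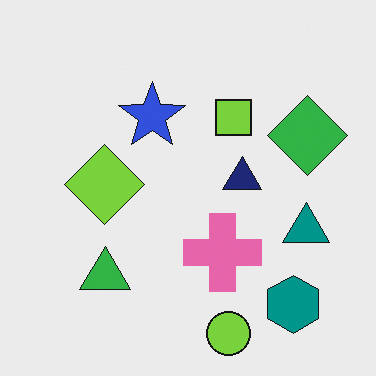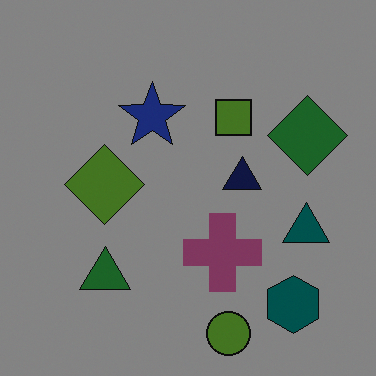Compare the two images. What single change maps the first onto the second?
Noticeably darkened.

Every pixel — background and shapes alike — is uniformly darkened.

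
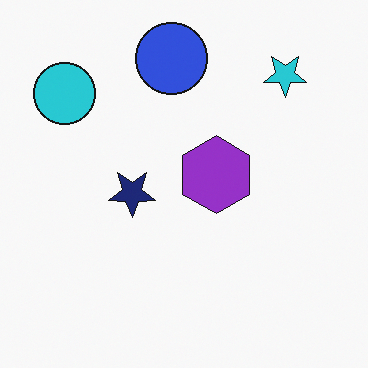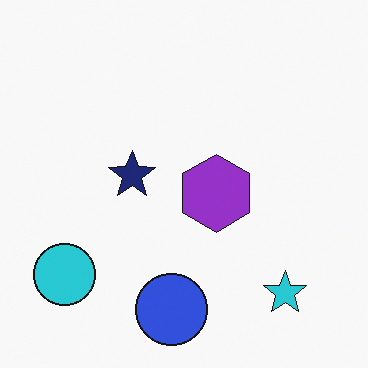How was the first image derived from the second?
This is the original image flipped vertically (top ↔ bottom).

The blue circle is in the bottom of the second image and the top of the first — shapes on opposite sides of the horizontal midline have swapped in a mirror flip.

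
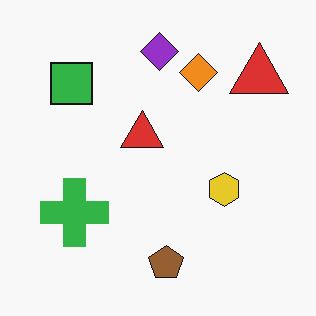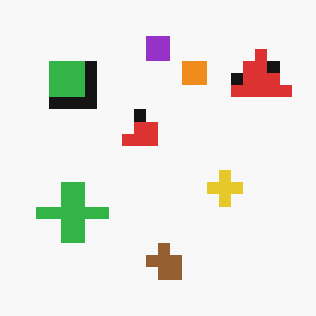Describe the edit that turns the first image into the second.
It was coarsely pixelated.

Shapes are reduced to large square blocks; fine edges and outlines are lost — a downscale-then-upscale (mosaic) effect.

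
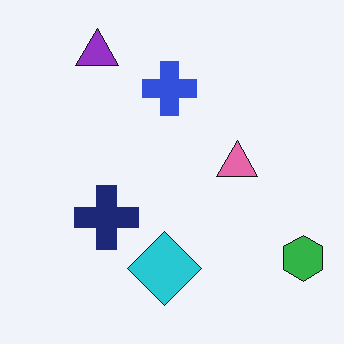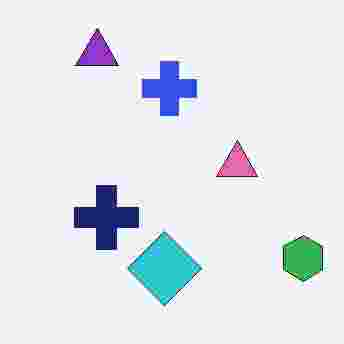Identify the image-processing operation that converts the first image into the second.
Degraded with heavy JPEG compression.

Blocky 8×8 compression artifacts appear around shape edges and the flat background shows ringing — characteristic JPEG degradation.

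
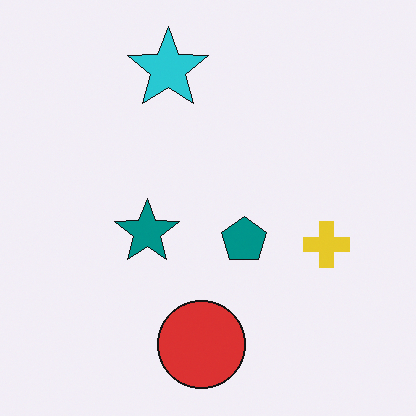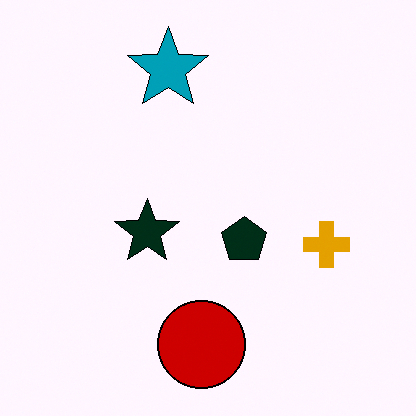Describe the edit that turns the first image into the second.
The second image is the first given much higher contrast.

Tones are pushed away from mid-grey across the whole image — a global contrast change.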